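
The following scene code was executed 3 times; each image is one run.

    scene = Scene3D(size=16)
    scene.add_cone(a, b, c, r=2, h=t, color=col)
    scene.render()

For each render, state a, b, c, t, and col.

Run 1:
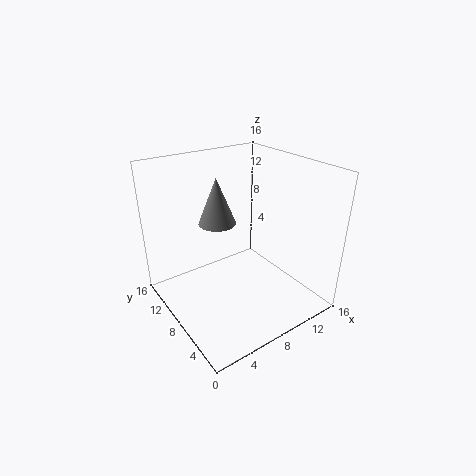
a = 6
b = 9
c = 10
t = 5
col = 'gray'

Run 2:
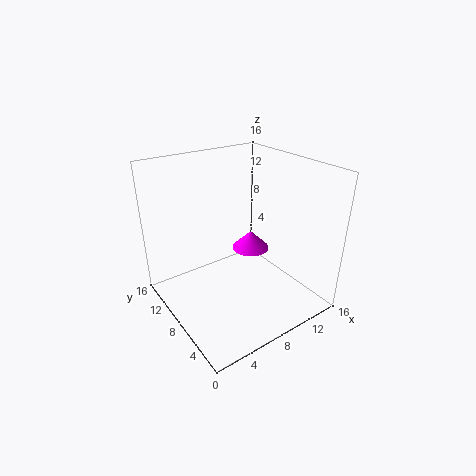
a = 9
b = 7
c = 7
t = 2
col = 'magenta'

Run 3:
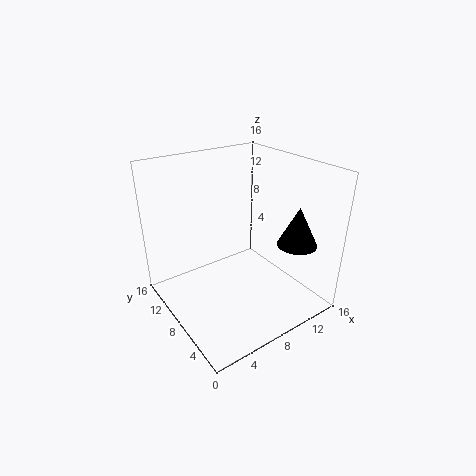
a = 11
b = 2
c = 9
t = 4
col = 'black'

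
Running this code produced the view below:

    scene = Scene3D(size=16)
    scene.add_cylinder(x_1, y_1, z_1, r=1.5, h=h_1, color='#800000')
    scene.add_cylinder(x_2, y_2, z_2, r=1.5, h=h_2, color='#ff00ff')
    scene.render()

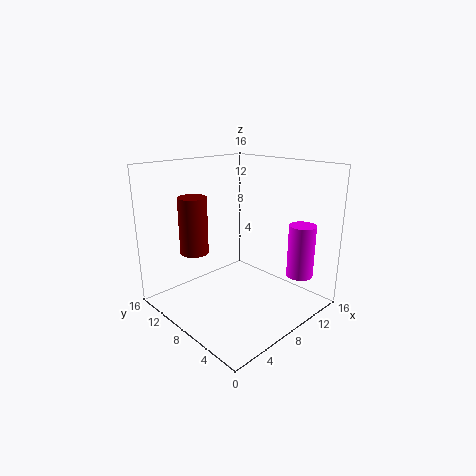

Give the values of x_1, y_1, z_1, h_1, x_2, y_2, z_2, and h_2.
x_1 = 3.5; y_1 = 10; z_1 = 7; h_1 = 6; x_2 = 13; y_2 = 3; z_2 = 3.5; h_2 = 6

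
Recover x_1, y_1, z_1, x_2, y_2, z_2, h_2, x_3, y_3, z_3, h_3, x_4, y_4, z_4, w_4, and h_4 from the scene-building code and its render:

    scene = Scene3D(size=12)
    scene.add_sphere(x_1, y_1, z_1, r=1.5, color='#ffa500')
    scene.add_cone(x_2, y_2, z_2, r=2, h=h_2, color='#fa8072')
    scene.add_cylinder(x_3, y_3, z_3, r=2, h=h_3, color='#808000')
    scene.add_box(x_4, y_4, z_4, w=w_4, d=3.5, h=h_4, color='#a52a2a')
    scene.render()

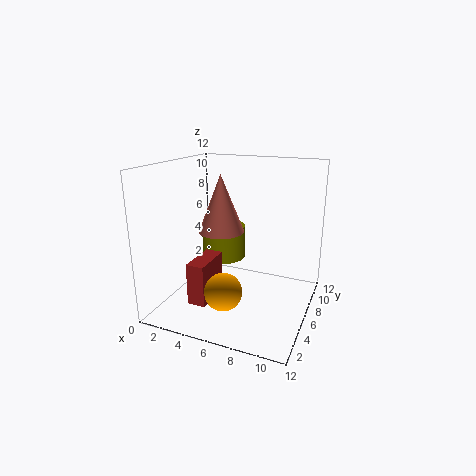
x_1 = 6; y_1 = 3; z_1 = 2.5; x_2 = 4; y_2 = 7; z_2 = 6; h_2 = 5; x_3 = 3.5; y_3 = 8.5; z_3 = 3; h_3 = 3; x_4 = 3; y_4 = 2.5; z_4 = 1; w_4 = 1.5; h_4 = 3.5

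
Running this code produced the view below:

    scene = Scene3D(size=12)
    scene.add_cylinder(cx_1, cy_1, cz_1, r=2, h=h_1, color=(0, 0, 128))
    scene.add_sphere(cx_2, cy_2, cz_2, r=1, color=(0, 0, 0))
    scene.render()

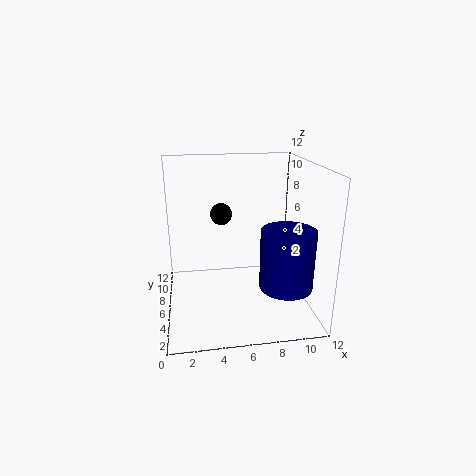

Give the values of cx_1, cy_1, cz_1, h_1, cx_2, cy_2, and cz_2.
cx_1 = 9
cy_1 = 2
cz_1 = 3.5
h_1 = 4.5
cx_2 = 5
cy_2 = 9.5
cz_2 = 7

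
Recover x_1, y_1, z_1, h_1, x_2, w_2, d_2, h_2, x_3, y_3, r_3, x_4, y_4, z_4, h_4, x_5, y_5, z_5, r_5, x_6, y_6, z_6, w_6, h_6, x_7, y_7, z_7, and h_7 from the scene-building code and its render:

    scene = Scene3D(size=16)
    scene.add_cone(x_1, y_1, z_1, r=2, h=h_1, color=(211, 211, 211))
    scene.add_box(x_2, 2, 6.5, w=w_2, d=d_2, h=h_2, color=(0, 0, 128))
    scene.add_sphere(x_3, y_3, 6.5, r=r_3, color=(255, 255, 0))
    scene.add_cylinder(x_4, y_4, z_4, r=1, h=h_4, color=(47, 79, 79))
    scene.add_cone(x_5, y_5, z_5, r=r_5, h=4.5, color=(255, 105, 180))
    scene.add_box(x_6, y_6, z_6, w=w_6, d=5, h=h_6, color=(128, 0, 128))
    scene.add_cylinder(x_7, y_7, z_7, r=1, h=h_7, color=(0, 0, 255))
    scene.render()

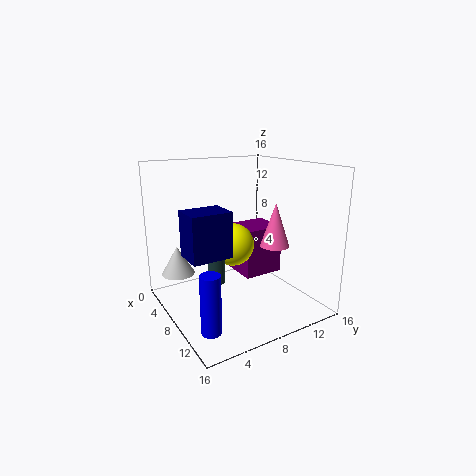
x_1 = 2; y_1 = 3; z_1 = 2.5; h_1 = 3.5; x_2 = 6; w_2 = 3.5; d_2 = 4.5; h_2 = 5; x_3 = 6; y_3 = 8.5; r_3 = 2.5; x_4 = 6.5; y_4 = 6; z_4 = 2.5; h_4 = 4; x_5 = 12; y_5 = 10; z_5 = 8; r_5 = 1.5; x_6 = 2.5; y_6 = 10; z_6 = 2; w_6 = 4.5; h_6 = 6; x_7 = 13; y_7 = 2; z_7 = 1; h_7 = 6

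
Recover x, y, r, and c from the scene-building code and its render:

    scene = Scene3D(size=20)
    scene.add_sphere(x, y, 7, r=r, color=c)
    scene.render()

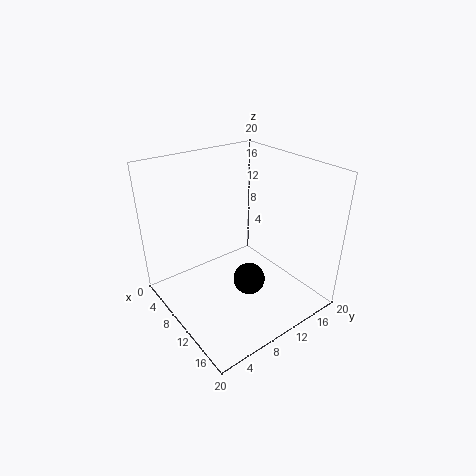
x = 15, y = 8, r = 2, c = 'black'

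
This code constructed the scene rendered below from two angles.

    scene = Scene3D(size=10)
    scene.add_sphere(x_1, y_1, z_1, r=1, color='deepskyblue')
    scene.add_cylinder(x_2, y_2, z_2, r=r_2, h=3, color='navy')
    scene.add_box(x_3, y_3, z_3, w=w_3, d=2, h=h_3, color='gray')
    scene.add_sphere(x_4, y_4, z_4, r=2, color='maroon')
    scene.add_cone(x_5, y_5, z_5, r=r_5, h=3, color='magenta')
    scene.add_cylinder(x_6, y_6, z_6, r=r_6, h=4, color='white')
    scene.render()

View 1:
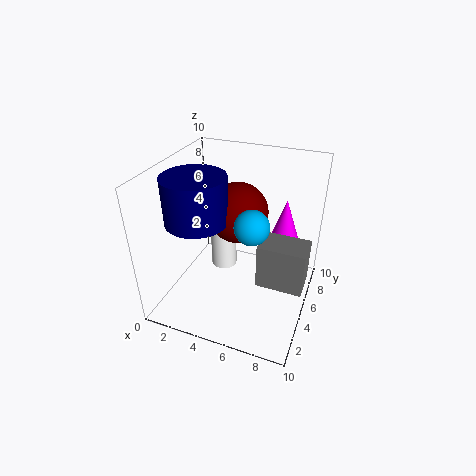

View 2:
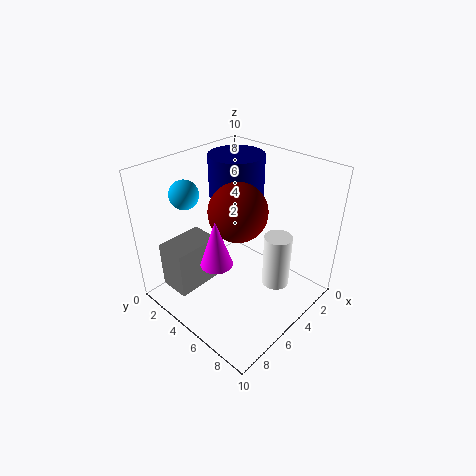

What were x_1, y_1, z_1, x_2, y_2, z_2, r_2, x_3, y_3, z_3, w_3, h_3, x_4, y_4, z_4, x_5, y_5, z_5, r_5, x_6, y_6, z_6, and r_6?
x_1 = 7
y_1 = 2
z_1 = 8
x_2 = 3
y_2 = 3
z_2 = 7
r_2 = 2
x_3 = 7
y_3 = 3
z_3 = 3
w_3 = 3
h_3 = 3
x_4 = 5
y_4 = 5
z_4 = 7
x_5 = 8
y_5 = 6
z_5 = 5
r_5 = 1
x_6 = 3
y_6 = 7
z_6 = 1
r_6 = 1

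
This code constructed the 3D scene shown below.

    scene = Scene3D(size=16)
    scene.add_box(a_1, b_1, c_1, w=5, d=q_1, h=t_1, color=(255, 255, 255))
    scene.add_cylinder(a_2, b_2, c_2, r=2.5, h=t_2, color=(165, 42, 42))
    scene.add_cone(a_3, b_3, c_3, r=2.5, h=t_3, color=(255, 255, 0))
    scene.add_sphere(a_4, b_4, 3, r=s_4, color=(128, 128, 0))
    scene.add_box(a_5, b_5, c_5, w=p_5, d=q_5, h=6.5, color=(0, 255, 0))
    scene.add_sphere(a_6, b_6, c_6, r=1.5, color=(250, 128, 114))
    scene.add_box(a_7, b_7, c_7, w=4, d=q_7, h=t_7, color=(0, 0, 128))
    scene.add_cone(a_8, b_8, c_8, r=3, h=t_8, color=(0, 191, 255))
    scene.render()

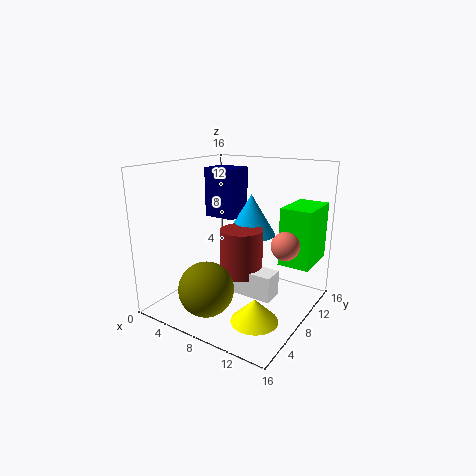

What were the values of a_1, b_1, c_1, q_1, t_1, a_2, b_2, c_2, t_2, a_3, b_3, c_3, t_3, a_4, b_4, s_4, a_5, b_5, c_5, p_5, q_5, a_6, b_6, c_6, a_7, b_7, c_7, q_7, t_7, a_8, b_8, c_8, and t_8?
a_1 = 7
b_1 = 8
c_1 = 1
q_1 = 2.5
t_1 = 3
a_2 = 7.5
b_2 = 9.5
c_2 = 3
t_2 = 5.5
a_3 = 12
b_3 = 5
c_3 = 0.5
t_3 = 2.5
a_4 = 6.5
b_4 = 4
s_4 = 3
a_5 = 12
b_5 = 10
c_5 = 5
p_5 = 3.5
q_5 = 5.5
a_6 = 13.5
b_6 = 8.5
c_6 = 8
a_7 = 1.5
b_7 = 10.5
c_7 = 9
q_7 = 3.5
t_7 = 6
a_8 = 7
b_8 = 12.5
c_8 = 7
t_8 = 5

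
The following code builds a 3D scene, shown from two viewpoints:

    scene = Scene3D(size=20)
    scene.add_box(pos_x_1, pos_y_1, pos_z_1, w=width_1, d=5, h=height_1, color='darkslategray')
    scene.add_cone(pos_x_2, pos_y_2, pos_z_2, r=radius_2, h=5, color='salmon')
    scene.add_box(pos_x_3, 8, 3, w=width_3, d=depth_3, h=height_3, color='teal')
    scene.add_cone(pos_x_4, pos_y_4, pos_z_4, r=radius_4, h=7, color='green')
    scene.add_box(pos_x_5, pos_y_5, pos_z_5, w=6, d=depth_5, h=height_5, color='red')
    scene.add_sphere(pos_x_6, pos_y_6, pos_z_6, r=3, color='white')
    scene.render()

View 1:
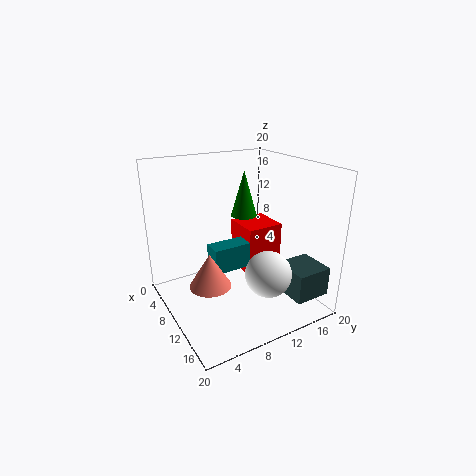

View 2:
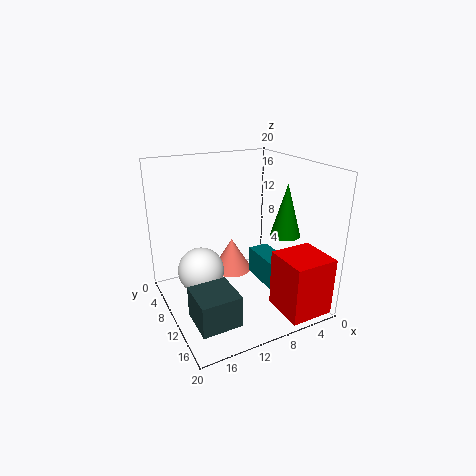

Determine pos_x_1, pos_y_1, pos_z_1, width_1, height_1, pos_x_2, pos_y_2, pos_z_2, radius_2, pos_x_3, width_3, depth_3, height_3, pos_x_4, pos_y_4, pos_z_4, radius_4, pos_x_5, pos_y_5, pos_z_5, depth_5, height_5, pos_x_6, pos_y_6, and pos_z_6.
pos_x_1 = 14; pos_y_1 = 14; pos_z_1 = 3; width_1 = 5; height_1 = 4; pos_x_2 = 9; pos_y_2 = 6; pos_z_2 = 3; radius_2 = 3; pos_x_3 = 4; width_3 = 3; depth_3 = 6; height_3 = 4; pos_x_4 = 5; pos_y_4 = 14; pos_z_4 = 11; radius_4 = 2; pos_x_5 = 1; pos_y_5 = 14; pos_z_5 = 1; depth_5 = 6; height_5 = 8; pos_x_6 = 16; pos_y_6 = 11; pos_z_6 = 7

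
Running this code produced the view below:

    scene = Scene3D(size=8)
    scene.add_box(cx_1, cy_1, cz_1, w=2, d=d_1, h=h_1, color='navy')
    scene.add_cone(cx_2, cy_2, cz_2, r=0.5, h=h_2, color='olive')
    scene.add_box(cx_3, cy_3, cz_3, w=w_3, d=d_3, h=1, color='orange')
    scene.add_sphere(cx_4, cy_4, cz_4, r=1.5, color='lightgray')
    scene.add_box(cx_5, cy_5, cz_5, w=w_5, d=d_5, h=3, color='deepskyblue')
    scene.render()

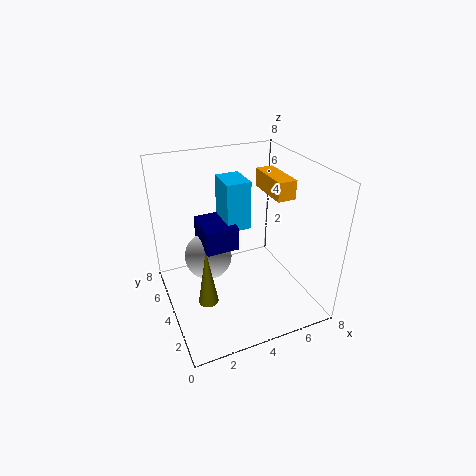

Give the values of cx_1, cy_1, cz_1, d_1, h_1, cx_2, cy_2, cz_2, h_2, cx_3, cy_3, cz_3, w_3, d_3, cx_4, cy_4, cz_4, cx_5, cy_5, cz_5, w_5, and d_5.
cx_1 = 2.5; cy_1 = 5; cz_1 = 2.5; d_1 = 2.5; h_1 = 1.5; cx_2 = 1.5; cy_2 = 2; cz_2 = 2; h_2 = 3; cx_3 = 5.5; cy_3 = 2.5; cz_3 = 6.5; w_3 = 1; d_3 = 2.5; cx_4 = 3; cy_4 = 6.5; cz_4 = 1.5; cx_5 = 4; cy_5 = 5.5; cz_5 = 3.5; w_5 = 1.5; d_5 = 2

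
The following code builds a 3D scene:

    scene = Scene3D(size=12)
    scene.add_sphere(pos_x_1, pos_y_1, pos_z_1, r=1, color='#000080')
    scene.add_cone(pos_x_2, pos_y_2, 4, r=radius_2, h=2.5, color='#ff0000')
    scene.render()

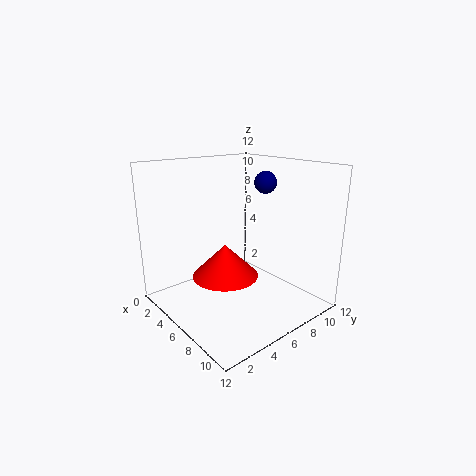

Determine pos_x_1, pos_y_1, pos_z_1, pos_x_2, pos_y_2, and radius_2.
pos_x_1 = 5; pos_y_1 = 10; pos_z_1 = 10; pos_x_2 = 7.5; pos_y_2 = 3.5; radius_2 = 2.5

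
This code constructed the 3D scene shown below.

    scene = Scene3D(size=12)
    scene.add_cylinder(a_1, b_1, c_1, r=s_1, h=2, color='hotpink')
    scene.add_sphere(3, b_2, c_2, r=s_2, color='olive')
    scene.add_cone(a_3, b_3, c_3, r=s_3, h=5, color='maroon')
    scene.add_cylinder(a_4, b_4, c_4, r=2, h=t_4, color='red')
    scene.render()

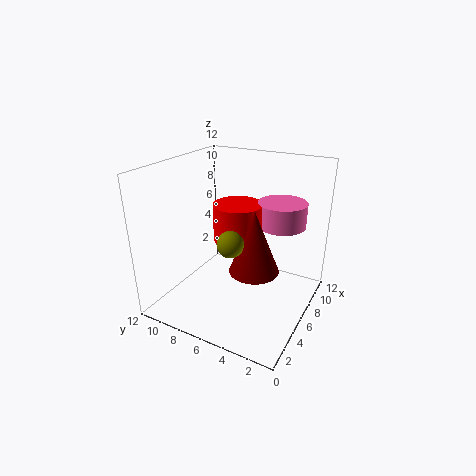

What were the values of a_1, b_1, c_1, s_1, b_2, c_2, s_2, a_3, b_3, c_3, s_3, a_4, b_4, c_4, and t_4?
a_1 = 8; b_1 = 3; c_1 = 7; s_1 = 2; b_2 = 5; c_2 = 7; s_2 = 1; a_3 = 5; b_3 = 4; c_3 = 4; s_3 = 2; a_4 = 6; b_4 = 6; c_4 = 6; t_4 = 3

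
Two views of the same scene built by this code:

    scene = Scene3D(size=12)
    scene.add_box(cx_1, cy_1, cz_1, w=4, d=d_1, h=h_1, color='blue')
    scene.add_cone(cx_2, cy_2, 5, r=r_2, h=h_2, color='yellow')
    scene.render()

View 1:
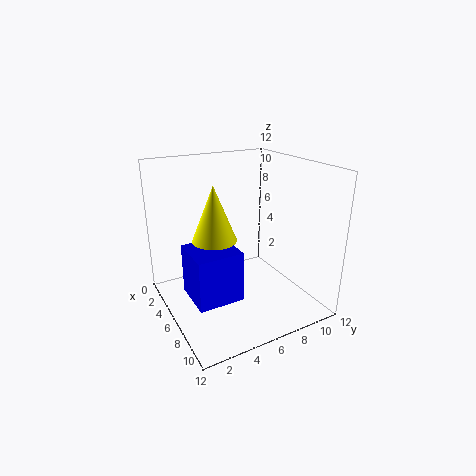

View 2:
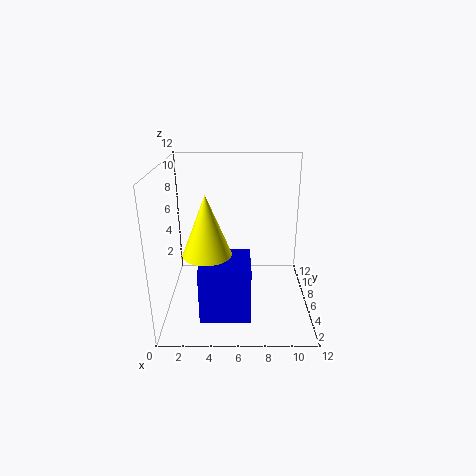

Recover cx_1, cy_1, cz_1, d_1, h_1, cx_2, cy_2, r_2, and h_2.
cx_1 = 3, cy_1 = 2, cz_1 = 0.5, d_1 = 4, h_1 = 4.5, cx_2 = 3.5, cy_2 = 5, r_2 = 2, h_2 = 5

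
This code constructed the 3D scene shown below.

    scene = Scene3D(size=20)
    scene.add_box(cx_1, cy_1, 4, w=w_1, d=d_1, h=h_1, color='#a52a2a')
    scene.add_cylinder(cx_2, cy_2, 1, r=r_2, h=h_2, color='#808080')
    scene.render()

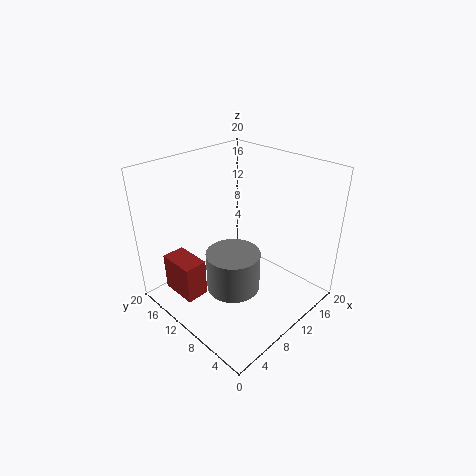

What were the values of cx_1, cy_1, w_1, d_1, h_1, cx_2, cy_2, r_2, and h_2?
cx_1 = 1, cy_1 = 10, w_1 = 3, d_1 = 5, h_1 = 5, cx_2 = 10, cy_2 = 11, r_2 = 4, h_2 = 6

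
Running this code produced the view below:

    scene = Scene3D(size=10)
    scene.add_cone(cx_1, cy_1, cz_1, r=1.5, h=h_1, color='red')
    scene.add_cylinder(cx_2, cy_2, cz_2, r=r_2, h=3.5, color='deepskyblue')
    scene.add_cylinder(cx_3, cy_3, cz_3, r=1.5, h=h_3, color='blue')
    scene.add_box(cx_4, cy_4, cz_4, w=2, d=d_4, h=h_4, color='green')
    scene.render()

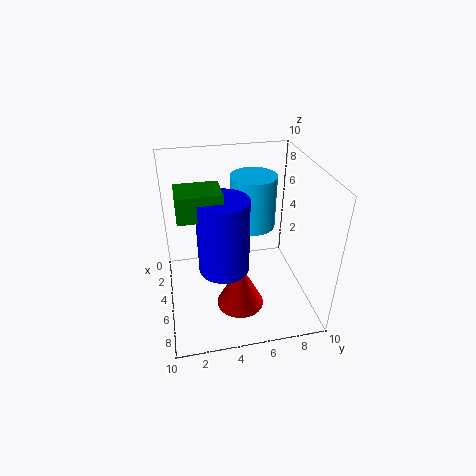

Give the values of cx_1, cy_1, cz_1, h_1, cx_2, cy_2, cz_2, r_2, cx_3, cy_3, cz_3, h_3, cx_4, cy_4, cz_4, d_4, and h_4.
cx_1 = 8
cy_1 = 4.5
cz_1 = 2
h_1 = 3
cx_2 = 5
cy_2 = 6
cz_2 = 6
r_2 = 1.5
cx_3 = 8
cy_3 = 3.5
cz_3 = 5
h_3 = 4.5
cx_4 = 6.5
cy_4 = 1
cz_4 = 8.5
d_4 = 2.5
h_4 = 1.5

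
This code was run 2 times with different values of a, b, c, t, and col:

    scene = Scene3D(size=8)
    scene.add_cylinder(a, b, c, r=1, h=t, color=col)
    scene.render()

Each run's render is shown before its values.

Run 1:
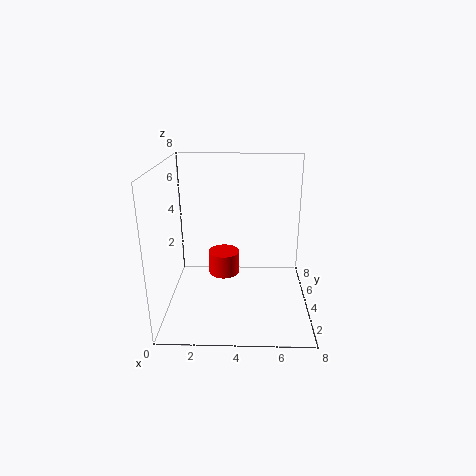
a = 3, b = 6.5, c = 0.5, t = 1.5, col = 'red'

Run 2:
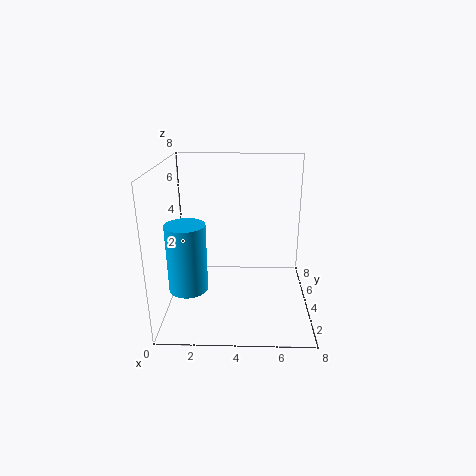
a = 1.5, b = 2, c = 2, t = 3.5, col = 'deepskyblue'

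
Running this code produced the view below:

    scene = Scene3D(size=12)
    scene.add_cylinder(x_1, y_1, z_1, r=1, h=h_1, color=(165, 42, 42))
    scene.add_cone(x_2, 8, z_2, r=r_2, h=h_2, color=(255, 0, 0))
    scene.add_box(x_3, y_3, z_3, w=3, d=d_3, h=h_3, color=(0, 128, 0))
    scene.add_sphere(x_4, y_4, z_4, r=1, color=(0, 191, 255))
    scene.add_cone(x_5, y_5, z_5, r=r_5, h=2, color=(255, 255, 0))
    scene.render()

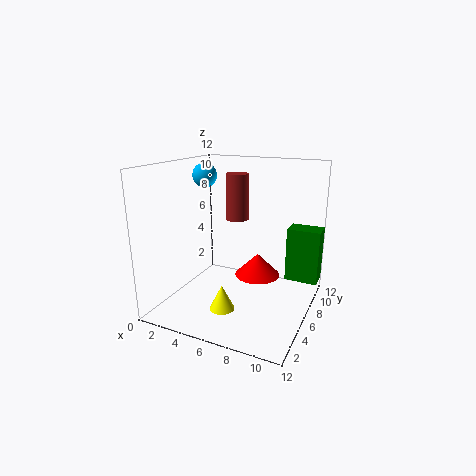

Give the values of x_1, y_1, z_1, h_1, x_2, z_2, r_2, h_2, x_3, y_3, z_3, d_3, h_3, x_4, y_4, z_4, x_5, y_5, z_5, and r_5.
x_1 = 5; y_1 = 8; z_1 = 7; h_1 = 4; x_2 = 7; z_2 = 2; r_2 = 2; h_2 = 2; x_3 = 9; y_3 = 10; z_3 = 1; d_3 = 2; h_3 = 5; x_4 = 3; y_4 = 6; z_4 = 11; x_5 = 6; y_5 = 3; z_5 = 1; r_5 = 1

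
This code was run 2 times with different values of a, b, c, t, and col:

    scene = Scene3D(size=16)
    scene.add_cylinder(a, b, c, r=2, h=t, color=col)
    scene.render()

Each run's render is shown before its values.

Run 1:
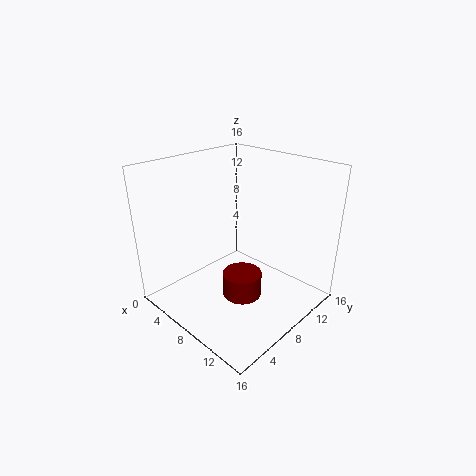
a = 11; b = 5.5; c = 3.5; t = 2.5; col = 'maroon'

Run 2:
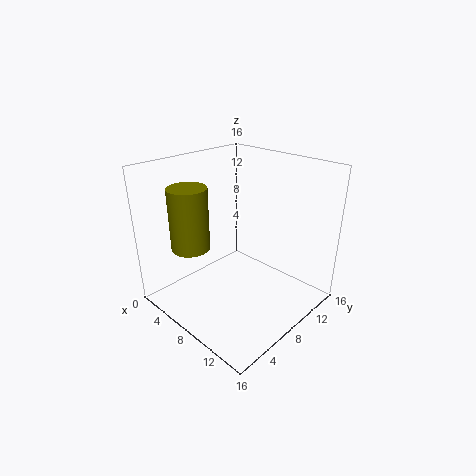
a = 6; b = 3; c = 8; t = 6.5; col = 'olive'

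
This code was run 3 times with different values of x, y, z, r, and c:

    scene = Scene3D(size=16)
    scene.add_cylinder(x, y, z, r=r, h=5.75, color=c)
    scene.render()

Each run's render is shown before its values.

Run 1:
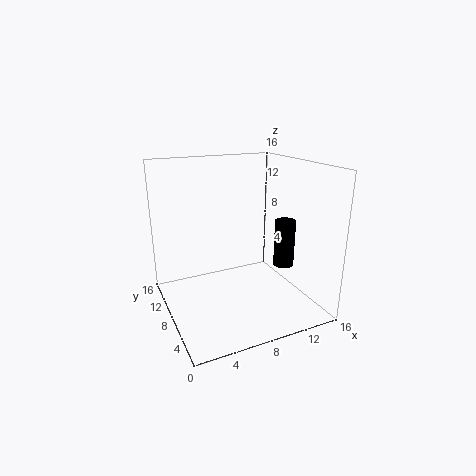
x = 14.5, y = 8.5, z = 3.25, r = 1.25, c = 'black'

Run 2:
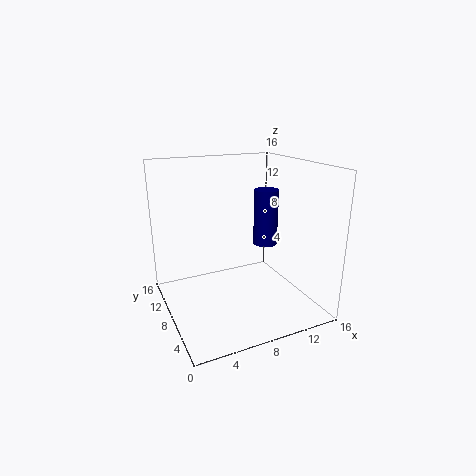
x = 10, y = 5.5, z = 8, r = 1.25, c = 'navy'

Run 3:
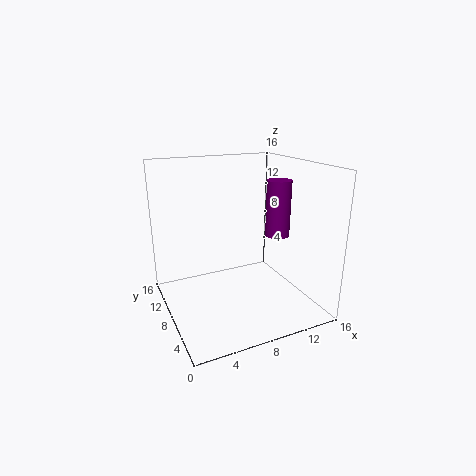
x = 11, y = 4.75, z = 9, r = 1.25, c = 'purple'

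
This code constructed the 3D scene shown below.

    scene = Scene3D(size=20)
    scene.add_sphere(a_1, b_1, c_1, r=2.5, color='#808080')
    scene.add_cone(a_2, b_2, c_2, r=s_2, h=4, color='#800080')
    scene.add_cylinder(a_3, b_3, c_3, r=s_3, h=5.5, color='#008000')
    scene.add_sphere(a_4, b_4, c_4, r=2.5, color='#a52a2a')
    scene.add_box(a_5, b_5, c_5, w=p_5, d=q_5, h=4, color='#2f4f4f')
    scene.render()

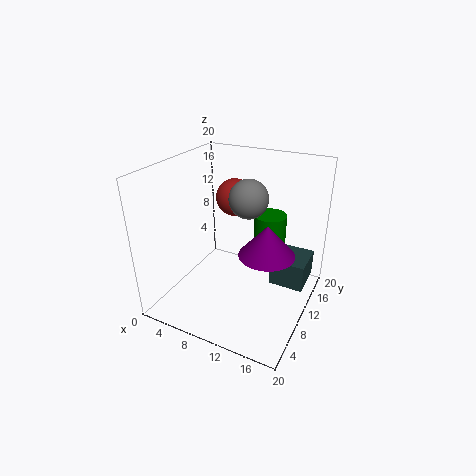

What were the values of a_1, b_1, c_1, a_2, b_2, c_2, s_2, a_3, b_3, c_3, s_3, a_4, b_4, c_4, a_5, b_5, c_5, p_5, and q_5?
a_1 = 12, b_1 = 9, c_1 = 16.5, a_2 = 15.5, b_2 = 7, c_2 = 10.5, s_2 = 3.5, a_3 = 12, b_3 = 17, c_3 = 5.5, s_3 = 2.5, a_4 = 9, b_4 = 11, c_4 = 15.5, a_5 = 14, b_5 = 12.5, c_5 = 2, p_5 = 5, q_5 = 5.5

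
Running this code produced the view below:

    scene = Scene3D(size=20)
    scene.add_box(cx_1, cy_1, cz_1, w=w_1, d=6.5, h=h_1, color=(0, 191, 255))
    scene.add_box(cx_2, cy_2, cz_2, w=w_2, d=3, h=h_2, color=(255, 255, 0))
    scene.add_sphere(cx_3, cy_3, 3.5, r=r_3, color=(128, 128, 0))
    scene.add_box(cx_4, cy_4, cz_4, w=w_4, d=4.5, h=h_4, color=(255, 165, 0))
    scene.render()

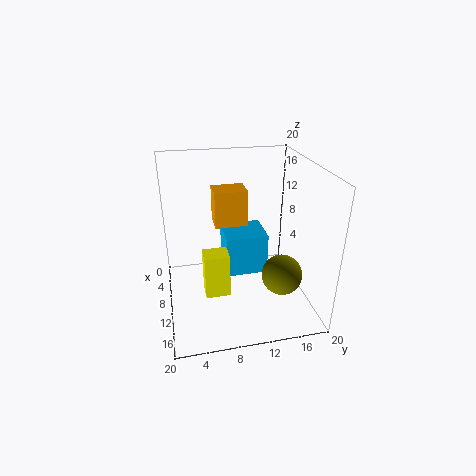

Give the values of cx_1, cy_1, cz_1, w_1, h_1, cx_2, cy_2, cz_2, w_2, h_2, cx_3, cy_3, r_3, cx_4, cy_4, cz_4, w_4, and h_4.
cx_1 = 1; cy_1 = 9; cz_1 = 1.5; w_1 = 6; h_1 = 6.5; cx_2 = 14.5; cy_2 = 4.5; cz_2 = 6; w_2 = 2.5; h_2 = 5.5; cx_3 = 11; cy_3 = 16.5; r_3 = 3; cx_4 = 6; cy_4 = 7; cz_4 = 11.5; w_4 = 3.5; h_4 = 5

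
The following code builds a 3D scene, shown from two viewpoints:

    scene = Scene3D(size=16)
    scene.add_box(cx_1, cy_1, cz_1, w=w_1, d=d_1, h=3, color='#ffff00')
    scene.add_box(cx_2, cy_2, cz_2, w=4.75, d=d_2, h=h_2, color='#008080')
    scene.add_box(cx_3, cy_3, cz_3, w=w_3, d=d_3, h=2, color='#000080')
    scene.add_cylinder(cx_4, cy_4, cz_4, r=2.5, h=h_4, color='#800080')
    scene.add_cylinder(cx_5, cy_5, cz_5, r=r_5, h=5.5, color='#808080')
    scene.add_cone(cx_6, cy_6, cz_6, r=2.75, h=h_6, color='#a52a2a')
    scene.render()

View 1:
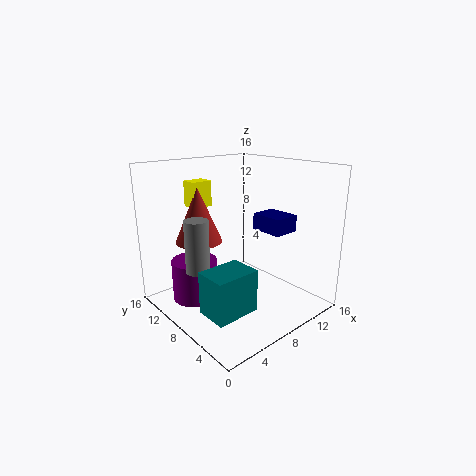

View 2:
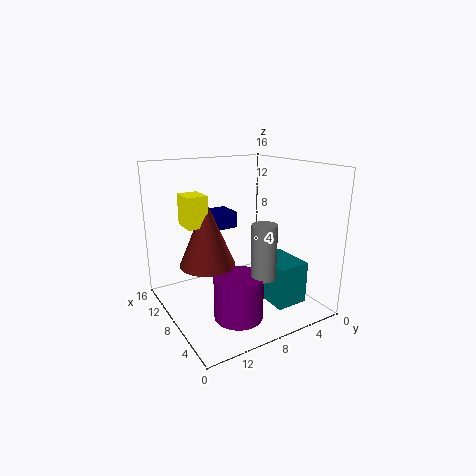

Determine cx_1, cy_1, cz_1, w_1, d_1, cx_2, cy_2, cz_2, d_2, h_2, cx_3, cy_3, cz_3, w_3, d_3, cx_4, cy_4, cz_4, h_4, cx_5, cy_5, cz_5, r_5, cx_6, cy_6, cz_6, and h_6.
cx_1 = 5.5, cy_1 = 12.75, cz_1 = 10.75, w_1 = 2.5, d_1 = 2, cx_2 = 1.75, cy_2 = 3.25, cz_2 = 1.75, d_2 = 3.5, h_2 = 4.5, cx_3 = 12, cy_3 = 5.75, cz_3 = 7.75, w_3 = 3.25, d_3 = 4, cx_4 = 3.75, cy_4 = 10.5, cz_4 = 1.25, h_4 = 4.5, cx_5 = 2.75, cy_5 = 8.25, cz_5 = 5.5, r_5 = 1.25, cx_6 = 6, cy_6 = 12.75, cz_6 = 6.75, h_6 = 6.5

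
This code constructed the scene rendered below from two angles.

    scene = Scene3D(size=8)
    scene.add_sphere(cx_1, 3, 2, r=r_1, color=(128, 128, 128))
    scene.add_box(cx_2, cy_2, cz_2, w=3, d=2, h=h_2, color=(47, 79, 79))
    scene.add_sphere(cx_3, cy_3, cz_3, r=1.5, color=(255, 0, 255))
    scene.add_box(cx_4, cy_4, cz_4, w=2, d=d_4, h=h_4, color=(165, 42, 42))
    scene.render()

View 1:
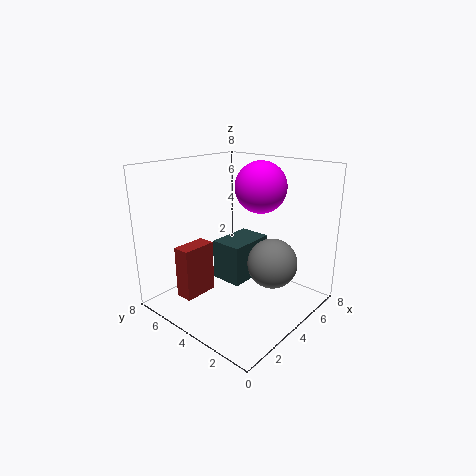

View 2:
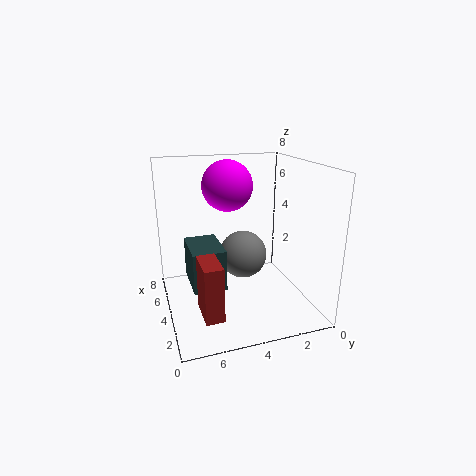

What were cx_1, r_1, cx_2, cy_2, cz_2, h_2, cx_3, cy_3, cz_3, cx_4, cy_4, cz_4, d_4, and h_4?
cx_1 = 6, r_1 = 1.5, cx_2 = 4.5, cy_2 = 4.5, cz_2 = 0.5, h_2 = 2.5, cx_3 = 6, cy_3 = 4, cz_3 = 6.5, cx_4 = 1.5, cy_4 = 5.5, cz_4 = 0.5, d_4 = 1, h_4 = 3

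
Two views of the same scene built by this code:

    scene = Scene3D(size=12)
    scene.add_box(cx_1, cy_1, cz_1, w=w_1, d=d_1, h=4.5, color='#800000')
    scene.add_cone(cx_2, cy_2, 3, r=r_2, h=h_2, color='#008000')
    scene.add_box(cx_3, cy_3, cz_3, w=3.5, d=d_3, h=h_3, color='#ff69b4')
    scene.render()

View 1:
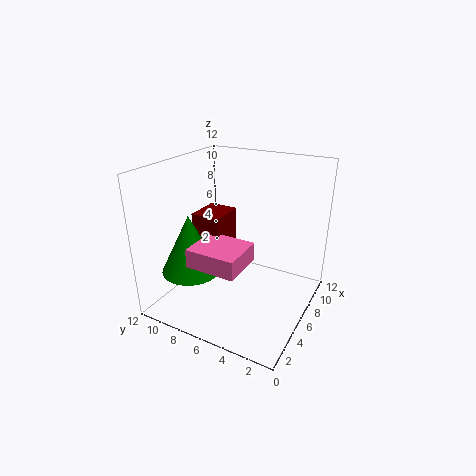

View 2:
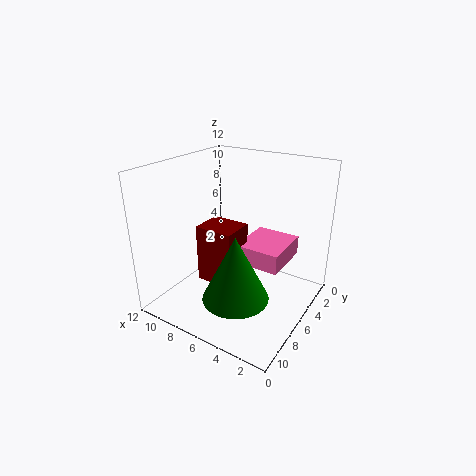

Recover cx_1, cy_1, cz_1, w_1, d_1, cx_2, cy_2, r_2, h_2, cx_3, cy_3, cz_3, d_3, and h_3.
cx_1 = 4.5
cy_1 = 7
cz_1 = 3.5
w_1 = 3
d_1 = 2.5
cx_2 = 4
cy_2 = 9.5
r_2 = 2.5
h_2 = 5
cx_3 = 1.5
cy_3 = 4
cz_3 = 5
d_3 = 4
h_3 = 1.5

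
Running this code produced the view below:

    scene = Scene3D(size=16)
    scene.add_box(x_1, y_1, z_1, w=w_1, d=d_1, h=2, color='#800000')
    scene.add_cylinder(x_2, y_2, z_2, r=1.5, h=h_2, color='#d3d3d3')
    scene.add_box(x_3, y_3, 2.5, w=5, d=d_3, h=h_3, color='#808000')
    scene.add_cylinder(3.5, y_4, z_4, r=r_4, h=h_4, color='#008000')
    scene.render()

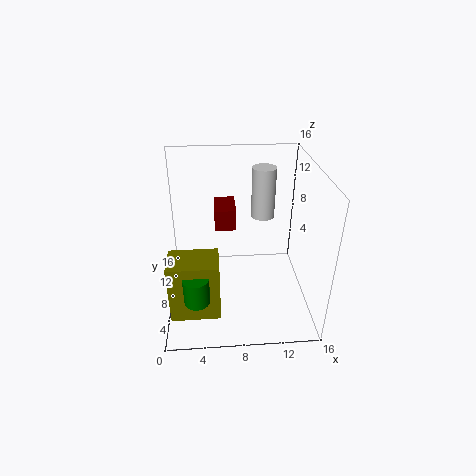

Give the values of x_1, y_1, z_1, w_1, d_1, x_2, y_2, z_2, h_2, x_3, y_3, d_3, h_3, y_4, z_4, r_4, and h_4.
x_1 = 5.5; y_1 = 3.75; z_1 = 11.5; w_1 = 2; d_1 = 3.25; x_2 = 11.75; y_2 = 14.5; z_2 = 7.25; h_2 = 6.5; x_3 = 0.75; y_3 = 1.5; d_3 = 3.5; h_3 = 6.25; y_4 = 1.5; z_4 = 5; r_4 = 1.25; h_4 = 2.75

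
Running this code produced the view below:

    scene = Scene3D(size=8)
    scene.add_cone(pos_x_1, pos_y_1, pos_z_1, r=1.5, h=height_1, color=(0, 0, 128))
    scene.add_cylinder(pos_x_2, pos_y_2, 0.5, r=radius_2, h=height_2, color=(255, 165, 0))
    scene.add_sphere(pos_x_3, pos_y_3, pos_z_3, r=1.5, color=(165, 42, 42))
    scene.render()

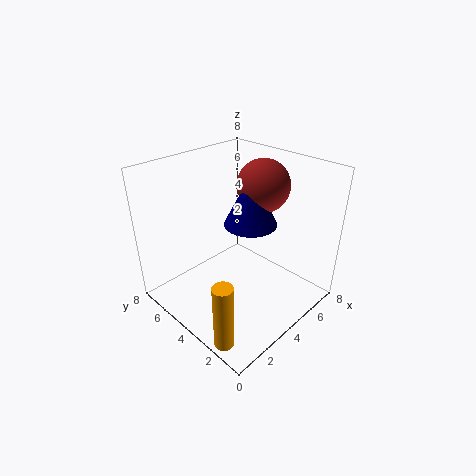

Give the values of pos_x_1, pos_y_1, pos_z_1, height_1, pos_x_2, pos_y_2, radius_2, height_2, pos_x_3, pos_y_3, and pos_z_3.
pos_x_1 = 5
pos_y_1 = 4
pos_z_1 = 4.5
height_1 = 3
pos_x_2 = 0.5
pos_y_2 = 1.5
radius_2 = 0.5
height_2 = 3.5
pos_x_3 = 6
pos_y_3 = 4
pos_z_3 = 6.5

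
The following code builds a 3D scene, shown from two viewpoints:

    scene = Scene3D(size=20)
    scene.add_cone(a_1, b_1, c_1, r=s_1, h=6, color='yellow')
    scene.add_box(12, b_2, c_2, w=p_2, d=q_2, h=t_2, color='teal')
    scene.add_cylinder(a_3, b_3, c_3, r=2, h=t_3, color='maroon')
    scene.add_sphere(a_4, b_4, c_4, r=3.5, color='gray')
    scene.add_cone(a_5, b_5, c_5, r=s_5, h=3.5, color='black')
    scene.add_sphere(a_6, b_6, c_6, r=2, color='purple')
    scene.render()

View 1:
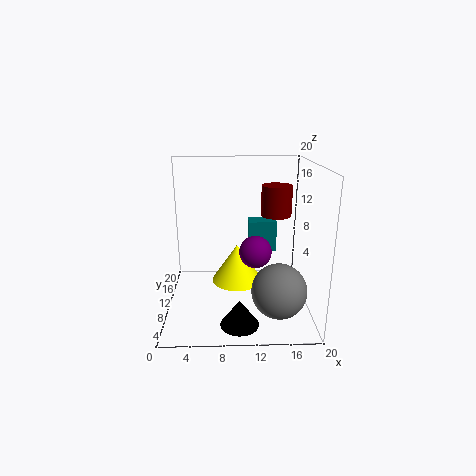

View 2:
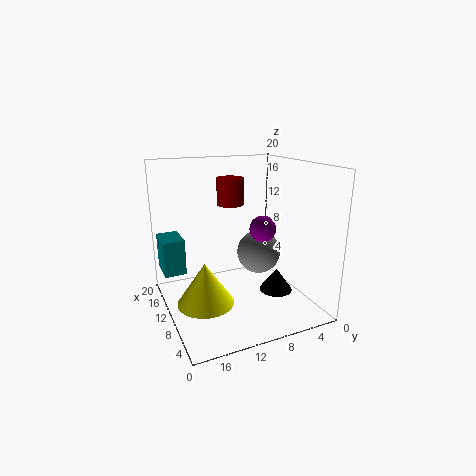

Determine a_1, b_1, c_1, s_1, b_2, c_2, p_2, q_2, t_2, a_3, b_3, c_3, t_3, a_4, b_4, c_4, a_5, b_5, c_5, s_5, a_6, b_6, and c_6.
a_1 = 10, b_1 = 15, c_1 = 1, s_1 = 4, b_2 = 17, c_2 = 5, p_2 = 4.5, q_2 = 3, t_2 = 5, a_3 = 15, b_3 = 9, c_3 = 13.5, t_3 = 4, a_4 = 15, b_4 = 4, c_4 = 5, a_5 = 10, b_5 = 3.5, c_5 = 0.5, s_5 = 2.5, a_6 = 12, b_6 = 5, c_6 = 10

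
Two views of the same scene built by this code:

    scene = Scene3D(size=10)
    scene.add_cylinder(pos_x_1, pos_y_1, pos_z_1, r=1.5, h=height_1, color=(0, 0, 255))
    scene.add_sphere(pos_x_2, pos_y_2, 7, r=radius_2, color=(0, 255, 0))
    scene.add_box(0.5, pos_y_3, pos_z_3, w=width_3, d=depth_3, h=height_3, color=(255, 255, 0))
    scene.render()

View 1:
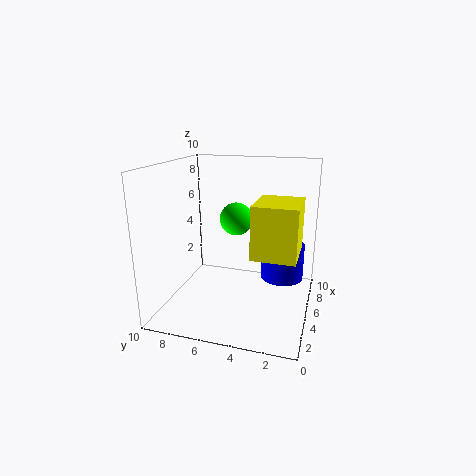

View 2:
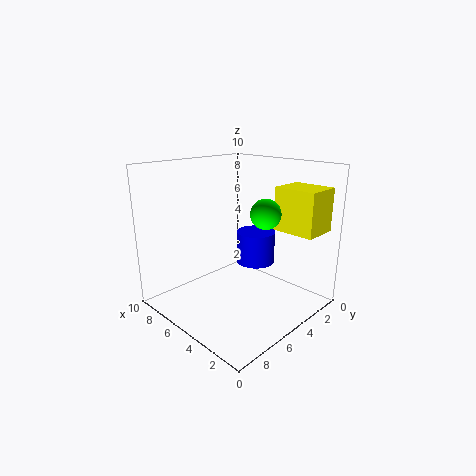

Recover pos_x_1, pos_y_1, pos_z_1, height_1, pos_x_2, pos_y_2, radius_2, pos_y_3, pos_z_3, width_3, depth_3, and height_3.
pos_x_1 = 6; pos_y_1 = 2; pos_z_1 = 2; height_1 = 2.5; pos_x_2 = 3; pos_y_2 = 4.5; radius_2 = 1; pos_y_3 = 0.5; pos_z_3 = 5.5; width_3 = 3; depth_3 = 2.5; height_3 = 3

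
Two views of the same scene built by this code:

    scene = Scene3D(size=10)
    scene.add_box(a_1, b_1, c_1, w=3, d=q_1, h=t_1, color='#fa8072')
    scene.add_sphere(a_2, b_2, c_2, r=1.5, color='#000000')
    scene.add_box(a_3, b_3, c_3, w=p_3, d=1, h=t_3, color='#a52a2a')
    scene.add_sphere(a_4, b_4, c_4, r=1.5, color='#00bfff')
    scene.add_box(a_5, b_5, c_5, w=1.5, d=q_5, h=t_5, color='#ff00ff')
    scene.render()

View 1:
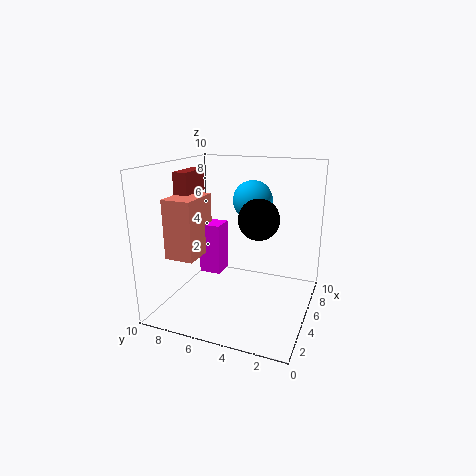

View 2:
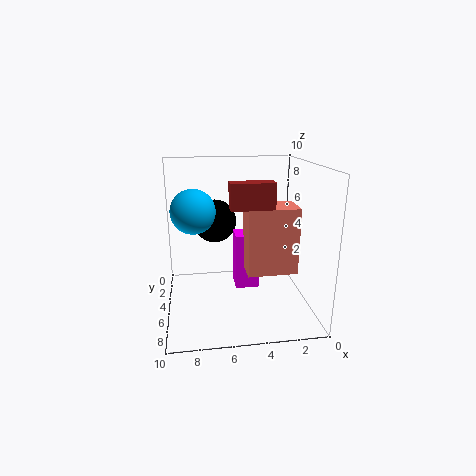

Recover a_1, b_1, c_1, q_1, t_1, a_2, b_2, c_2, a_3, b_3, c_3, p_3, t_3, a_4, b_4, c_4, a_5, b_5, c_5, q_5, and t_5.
a_1 = 2
b_1 = 7
c_1 = 4
q_1 = 2
t_1 = 4
a_2 = 6.5
b_2 = 4
c_2 = 6
a_3 = 3.5
b_3 = 8
c_3 = 8
p_3 = 2.5
t_3 = 1.5
a_4 = 8
b_4 = 5
c_4 = 7
a_5 = 4
b_5 = 6
c_5 = 2.5
q_5 = 1.5
t_5 = 3.5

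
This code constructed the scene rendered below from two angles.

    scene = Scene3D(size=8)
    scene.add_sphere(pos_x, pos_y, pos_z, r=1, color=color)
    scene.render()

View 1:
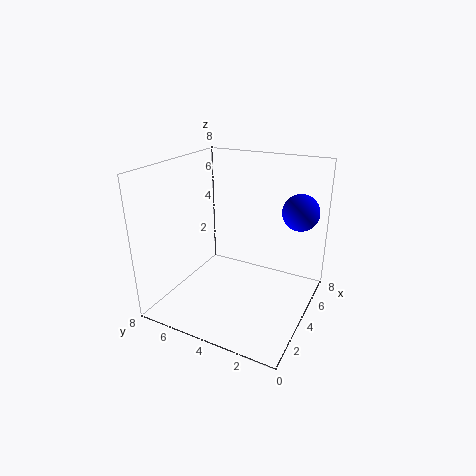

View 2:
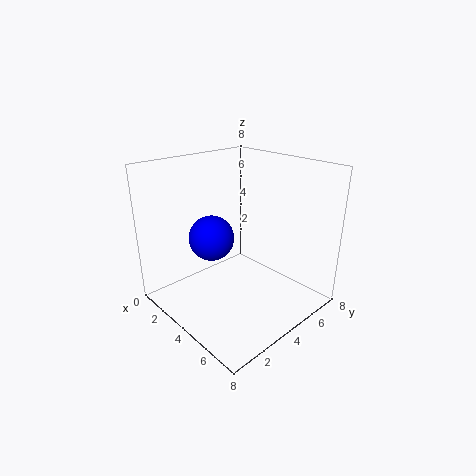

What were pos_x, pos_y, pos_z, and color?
pos_x = 5.5; pos_y = 1; pos_z = 5.5; color = 'blue'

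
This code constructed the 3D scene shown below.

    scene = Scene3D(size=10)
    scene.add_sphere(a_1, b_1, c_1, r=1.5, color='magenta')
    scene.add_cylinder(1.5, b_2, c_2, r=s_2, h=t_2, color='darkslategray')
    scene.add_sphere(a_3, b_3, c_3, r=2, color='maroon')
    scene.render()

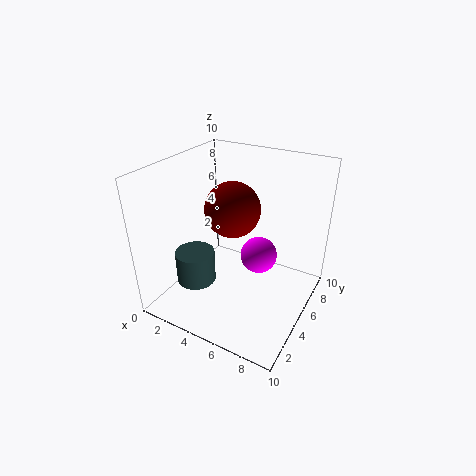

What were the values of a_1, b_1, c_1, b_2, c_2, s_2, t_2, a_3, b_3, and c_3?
a_1 = 5; b_1 = 8.5; c_1 = 1.5; b_2 = 4.5; c_2 = 0.5; s_2 = 1.5; t_2 = 2.5; a_3 = 4; b_3 = 6; c_3 = 6.5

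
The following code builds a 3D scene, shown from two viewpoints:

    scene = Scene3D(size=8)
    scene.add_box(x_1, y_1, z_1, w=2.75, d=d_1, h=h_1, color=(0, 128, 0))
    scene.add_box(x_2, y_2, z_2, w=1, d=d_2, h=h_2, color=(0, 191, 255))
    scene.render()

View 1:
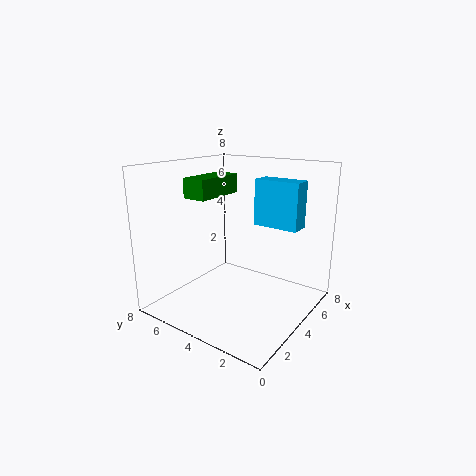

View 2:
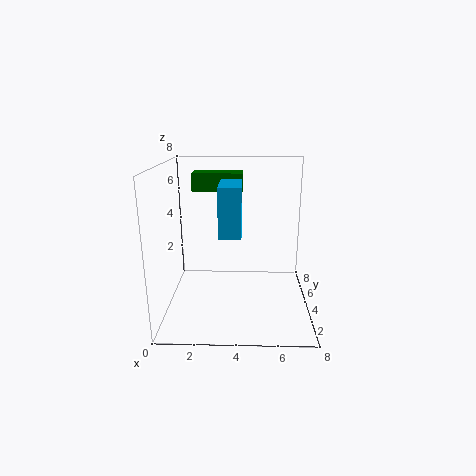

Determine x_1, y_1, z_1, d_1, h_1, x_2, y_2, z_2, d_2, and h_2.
x_1 = 1.5
y_1 = 4.25
z_1 = 6.5
d_1 = 1.25
h_1 = 1
x_2 = 3.25
y_2 = 0.25
z_2 = 5.25
d_2 = 2.25
h_2 = 2.25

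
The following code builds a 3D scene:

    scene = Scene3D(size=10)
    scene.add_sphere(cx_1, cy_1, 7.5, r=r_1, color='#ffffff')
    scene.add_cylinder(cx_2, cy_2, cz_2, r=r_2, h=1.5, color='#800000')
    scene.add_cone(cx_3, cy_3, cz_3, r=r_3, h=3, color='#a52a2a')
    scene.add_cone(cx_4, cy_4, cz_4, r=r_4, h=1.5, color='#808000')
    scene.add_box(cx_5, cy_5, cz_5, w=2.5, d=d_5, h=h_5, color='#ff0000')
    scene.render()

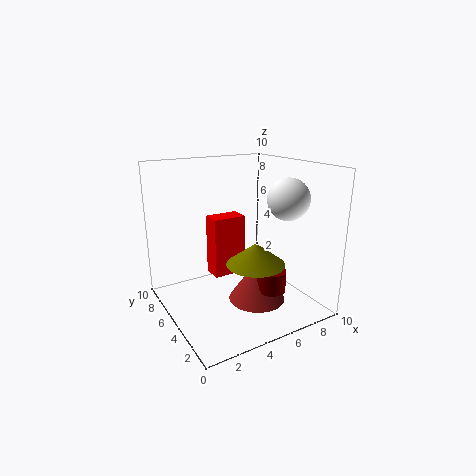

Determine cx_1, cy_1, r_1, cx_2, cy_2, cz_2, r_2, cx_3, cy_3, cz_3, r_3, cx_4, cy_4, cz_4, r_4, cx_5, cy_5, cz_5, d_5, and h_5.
cx_1 = 8.5; cy_1 = 4; r_1 = 1.5; cx_2 = 6.5; cy_2 = 3; cz_2 = 1.5; r_2 = 1; cx_3 = 6; cy_3 = 4; cz_3 = 0.5; r_3 = 2; cx_4 = 5.5; cy_4 = 3.5; cz_4 = 3.5; r_4 = 2; cx_5 = 4; cy_5 = 6.5; cz_5 = 1.5; d_5 = 1.5; h_5 = 4.5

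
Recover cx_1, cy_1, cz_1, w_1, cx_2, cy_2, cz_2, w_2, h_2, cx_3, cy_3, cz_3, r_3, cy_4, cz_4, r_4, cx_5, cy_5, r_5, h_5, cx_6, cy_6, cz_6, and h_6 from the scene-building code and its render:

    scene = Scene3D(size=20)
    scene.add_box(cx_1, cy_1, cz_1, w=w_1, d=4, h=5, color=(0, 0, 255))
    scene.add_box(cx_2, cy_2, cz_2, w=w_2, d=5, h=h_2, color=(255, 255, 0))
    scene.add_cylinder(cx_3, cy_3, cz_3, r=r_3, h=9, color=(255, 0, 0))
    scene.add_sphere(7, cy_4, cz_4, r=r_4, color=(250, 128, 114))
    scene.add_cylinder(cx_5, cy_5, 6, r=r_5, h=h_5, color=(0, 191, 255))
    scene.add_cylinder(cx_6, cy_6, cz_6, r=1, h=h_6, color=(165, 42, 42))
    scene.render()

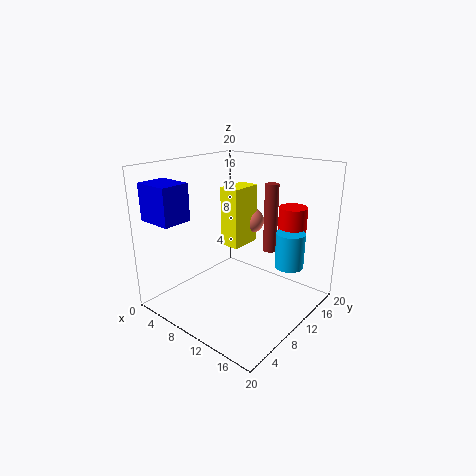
cx_1 = 1, cy_1 = 1, cz_1 = 13, w_1 = 5, cx_2 = 5, cy_2 = 12, cz_2 = 7, w_2 = 3, h_2 = 9, cx_3 = 15, cy_3 = 16, cz_3 = 5, r_3 = 2, cy_4 = 17, cz_4 = 10, r_4 = 2, cx_5 = 16, cy_5 = 14, r_5 = 2, h_5 = 5, cx_6 = 12, cy_6 = 15, cz_6 = 7, h_6 = 10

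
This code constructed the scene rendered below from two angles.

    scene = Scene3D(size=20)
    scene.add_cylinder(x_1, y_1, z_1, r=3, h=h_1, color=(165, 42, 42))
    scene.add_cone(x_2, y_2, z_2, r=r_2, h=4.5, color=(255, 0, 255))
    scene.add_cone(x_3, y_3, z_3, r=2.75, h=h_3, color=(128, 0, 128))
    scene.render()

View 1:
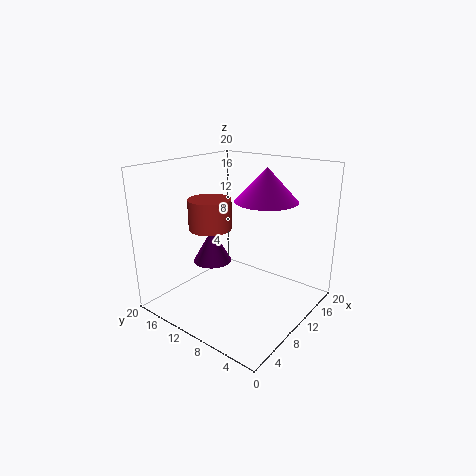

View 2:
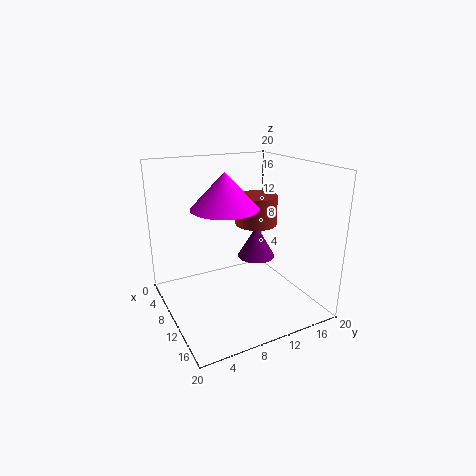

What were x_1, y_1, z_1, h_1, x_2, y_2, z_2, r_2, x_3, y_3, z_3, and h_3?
x_1 = 8.5; y_1 = 13.75; z_1 = 11; h_1 = 4.25; x_2 = 12.25; y_2 = 7; z_2 = 15.25; r_2 = 4.25; x_3 = 8.75; y_3 = 13.75; z_3 = 6; h_3 = 4.75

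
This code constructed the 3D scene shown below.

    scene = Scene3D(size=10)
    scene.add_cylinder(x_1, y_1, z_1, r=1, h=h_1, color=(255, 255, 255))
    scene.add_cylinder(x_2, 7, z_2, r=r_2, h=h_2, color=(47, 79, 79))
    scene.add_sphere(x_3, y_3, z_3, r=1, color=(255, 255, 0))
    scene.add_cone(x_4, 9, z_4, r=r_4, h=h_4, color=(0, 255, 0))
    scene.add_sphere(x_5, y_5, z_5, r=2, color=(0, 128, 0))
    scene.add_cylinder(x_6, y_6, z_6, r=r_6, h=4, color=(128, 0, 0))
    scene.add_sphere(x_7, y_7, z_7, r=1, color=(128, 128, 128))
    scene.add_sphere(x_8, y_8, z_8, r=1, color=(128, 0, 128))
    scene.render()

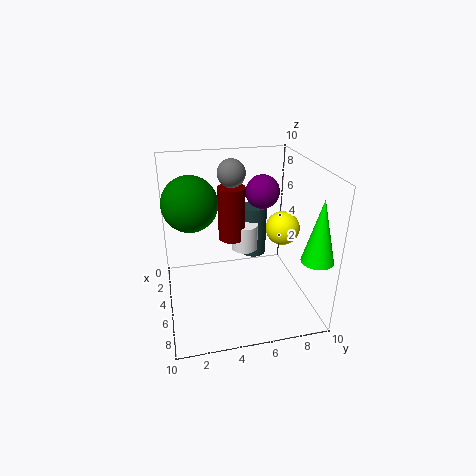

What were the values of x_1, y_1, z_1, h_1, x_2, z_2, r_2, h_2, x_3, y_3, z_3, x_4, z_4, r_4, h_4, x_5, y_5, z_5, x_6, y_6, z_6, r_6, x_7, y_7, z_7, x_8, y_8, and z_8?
x_1 = 3
y_1 = 6
z_1 = 3
h_1 = 2
x_2 = 2
z_2 = 2
r_2 = 1
h_2 = 4
x_3 = 8
y_3 = 7
z_3 = 7
x_4 = 9
z_4 = 5
r_4 = 1
h_4 = 4
x_5 = 3
y_5 = 2
z_5 = 7
x_6 = 3
y_6 = 5
z_6 = 4
r_6 = 1
x_7 = 3
y_7 = 5
z_7 = 9
x_8 = 7
y_8 = 6
z_8 = 9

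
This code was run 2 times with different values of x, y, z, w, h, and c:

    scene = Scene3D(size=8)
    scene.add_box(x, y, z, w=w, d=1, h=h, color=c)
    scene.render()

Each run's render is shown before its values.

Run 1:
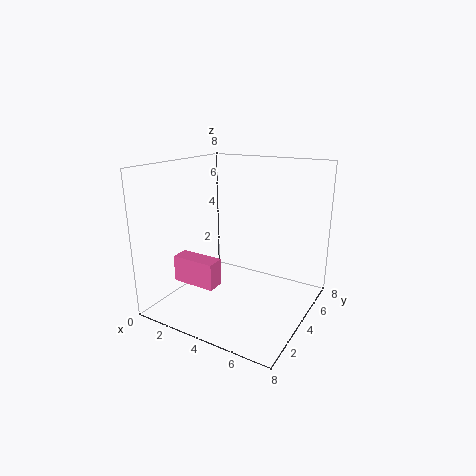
x = 1, y = 2, z = 1.5, w = 2.5, h = 1.5, c = 'hotpink'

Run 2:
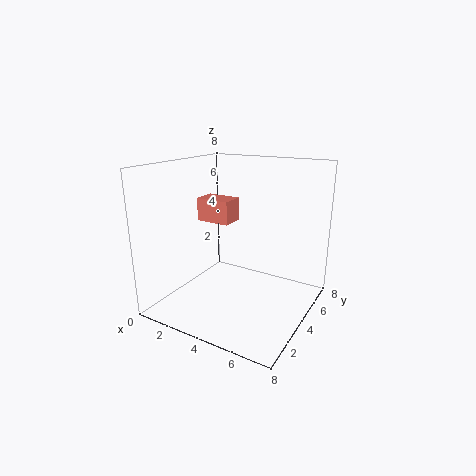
x = 4, y = 0.5, z = 6, w = 1.5, h = 1, c = 'salmon'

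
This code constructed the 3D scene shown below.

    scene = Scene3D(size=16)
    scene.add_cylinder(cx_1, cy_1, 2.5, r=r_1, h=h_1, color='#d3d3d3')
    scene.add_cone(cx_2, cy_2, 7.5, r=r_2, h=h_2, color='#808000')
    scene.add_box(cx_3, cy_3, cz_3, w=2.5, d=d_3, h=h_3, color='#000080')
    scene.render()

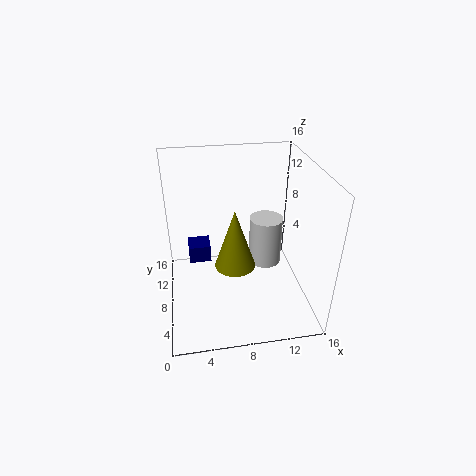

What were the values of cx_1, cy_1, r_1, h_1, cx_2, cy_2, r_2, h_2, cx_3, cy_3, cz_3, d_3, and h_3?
cx_1 = 12
cy_1 = 11
r_1 = 2
h_1 = 6
cx_2 = 7
cy_2 = 4
r_2 = 2
h_2 = 6
cx_3 = 2.5
cy_3 = 9
cz_3 = 4.5
d_3 = 2.5
h_3 = 2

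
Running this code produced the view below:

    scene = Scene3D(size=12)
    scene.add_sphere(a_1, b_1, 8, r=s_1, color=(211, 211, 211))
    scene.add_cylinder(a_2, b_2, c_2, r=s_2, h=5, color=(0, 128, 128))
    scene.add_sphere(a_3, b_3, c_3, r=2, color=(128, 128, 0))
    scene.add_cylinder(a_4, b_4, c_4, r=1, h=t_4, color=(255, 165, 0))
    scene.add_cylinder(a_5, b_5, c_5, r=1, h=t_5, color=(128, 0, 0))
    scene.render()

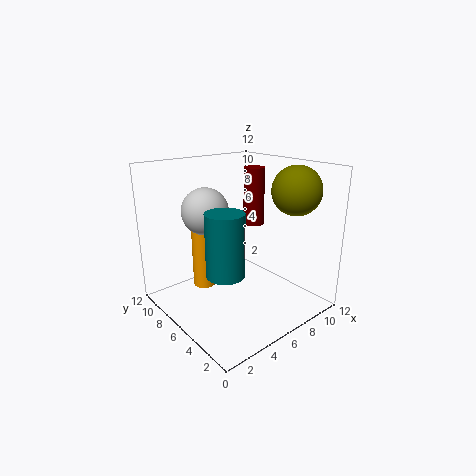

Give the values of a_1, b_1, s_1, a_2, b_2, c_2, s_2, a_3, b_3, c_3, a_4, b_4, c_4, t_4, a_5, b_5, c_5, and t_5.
a_1 = 4.5; b_1 = 8.5; s_1 = 2; a_2 = 3.5; b_2 = 4.5; c_2 = 4; s_2 = 1.5; a_3 = 9.5; b_3 = 3; c_3 = 10; a_4 = 4.5; b_4 = 9; c_4 = 1; t_4 = 5.5; a_5 = 10.5; b_5 = 9; c_5 = 5.5; t_5 = 5.5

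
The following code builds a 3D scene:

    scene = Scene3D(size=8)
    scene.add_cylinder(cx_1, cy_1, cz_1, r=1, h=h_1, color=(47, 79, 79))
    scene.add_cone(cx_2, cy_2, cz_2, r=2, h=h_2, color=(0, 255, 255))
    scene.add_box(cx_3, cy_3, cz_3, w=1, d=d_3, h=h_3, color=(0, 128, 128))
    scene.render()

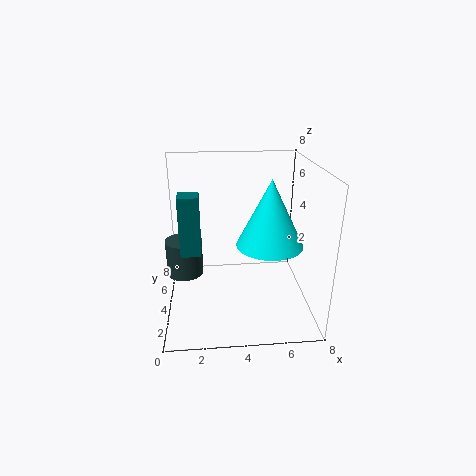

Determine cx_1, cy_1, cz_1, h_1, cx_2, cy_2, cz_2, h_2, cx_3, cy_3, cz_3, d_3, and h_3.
cx_1 = 1
cy_1 = 4
cz_1 = 2
h_1 = 2
cx_2 = 6
cy_2 = 5
cz_2 = 3
h_2 = 4
cx_3 = 1
cy_3 = 2
cz_3 = 4
d_3 = 1
h_3 = 3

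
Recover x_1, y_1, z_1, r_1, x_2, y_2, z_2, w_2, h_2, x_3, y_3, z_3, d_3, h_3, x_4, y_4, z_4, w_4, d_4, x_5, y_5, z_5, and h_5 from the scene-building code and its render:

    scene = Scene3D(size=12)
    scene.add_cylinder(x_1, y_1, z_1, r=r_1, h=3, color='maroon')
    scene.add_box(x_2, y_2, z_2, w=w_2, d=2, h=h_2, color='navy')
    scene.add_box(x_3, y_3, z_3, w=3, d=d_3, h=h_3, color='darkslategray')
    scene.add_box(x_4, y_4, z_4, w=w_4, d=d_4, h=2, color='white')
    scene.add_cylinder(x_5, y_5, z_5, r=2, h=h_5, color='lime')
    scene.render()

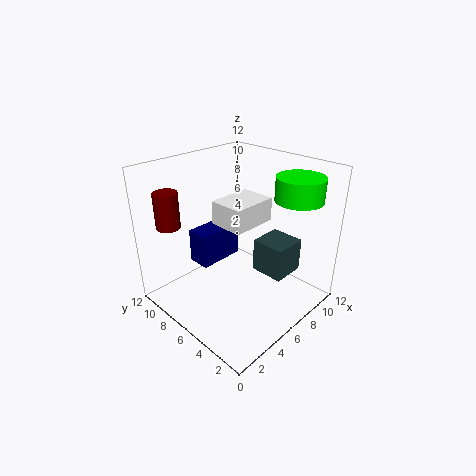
x_1 = 2
y_1 = 10
z_1 = 7
r_1 = 1
x_2 = 4
y_2 = 8
z_2 = 3
w_2 = 4
h_2 = 3
x_3 = 8
y_3 = 3
z_3 = 2
d_3 = 3
h_3 = 3
x_4 = 5
y_4 = 5
z_4 = 7
w_4 = 4
d_4 = 3
x_5 = 10
y_5 = 3
z_5 = 9
h_5 = 2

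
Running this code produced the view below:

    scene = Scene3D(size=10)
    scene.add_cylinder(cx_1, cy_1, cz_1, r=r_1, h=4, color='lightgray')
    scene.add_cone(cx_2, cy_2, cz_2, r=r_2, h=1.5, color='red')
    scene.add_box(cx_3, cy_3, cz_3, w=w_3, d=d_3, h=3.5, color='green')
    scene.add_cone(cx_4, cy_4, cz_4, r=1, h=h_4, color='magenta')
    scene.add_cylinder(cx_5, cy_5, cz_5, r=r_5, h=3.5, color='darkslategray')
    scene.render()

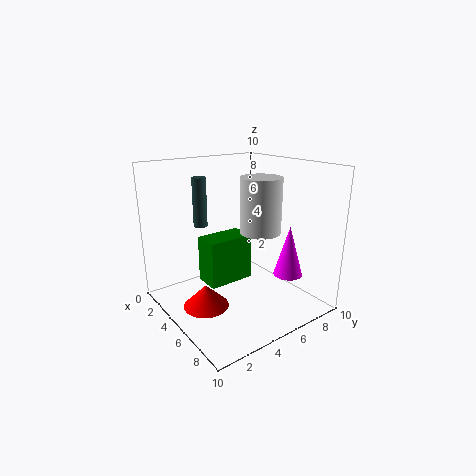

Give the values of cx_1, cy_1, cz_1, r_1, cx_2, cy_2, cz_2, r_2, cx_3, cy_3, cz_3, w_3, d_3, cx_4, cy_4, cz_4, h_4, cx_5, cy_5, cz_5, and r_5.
cx_1 = 5
cy_1 = 7
cz_1 = 5
r_1 = 1.5
cx_2 = 5.5
cy_2 = 2
cz_2 = 1
r_2 = 1.5
cx_3 = 2
cy_3 = 3.5
cz_3 = 1
w_3 = 2
d_3 = 3.5
cx_4 = 7.5
cy_4 = 7.5
cz_4 = 2.5
h_4 = 3.5
cx_5 = 2.5
cy_5 = 3.5
cz_5 = 5.5
r_5 = 0.5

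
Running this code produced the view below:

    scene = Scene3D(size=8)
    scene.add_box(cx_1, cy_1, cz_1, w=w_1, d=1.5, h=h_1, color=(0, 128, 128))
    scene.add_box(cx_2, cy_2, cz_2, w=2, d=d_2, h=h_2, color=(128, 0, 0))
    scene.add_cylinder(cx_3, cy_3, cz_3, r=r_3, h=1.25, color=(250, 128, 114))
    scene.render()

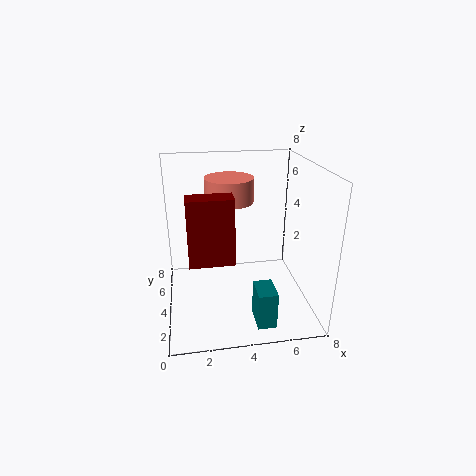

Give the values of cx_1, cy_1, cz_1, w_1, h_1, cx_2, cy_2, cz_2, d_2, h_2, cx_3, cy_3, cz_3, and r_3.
cx_1 = 4.5; cy_1 = 0.75; cz_1 = 0.25; w_1 = 1; h_1 = 2; cx_2 = 1.25; cy_2 = 0.25; cz_2 = 4.5; d_2 = 1; h_2 = 3; cx_3 = 3.5; cy_3 = 3.75; cz_3 = 6.25; r_3 = 1.25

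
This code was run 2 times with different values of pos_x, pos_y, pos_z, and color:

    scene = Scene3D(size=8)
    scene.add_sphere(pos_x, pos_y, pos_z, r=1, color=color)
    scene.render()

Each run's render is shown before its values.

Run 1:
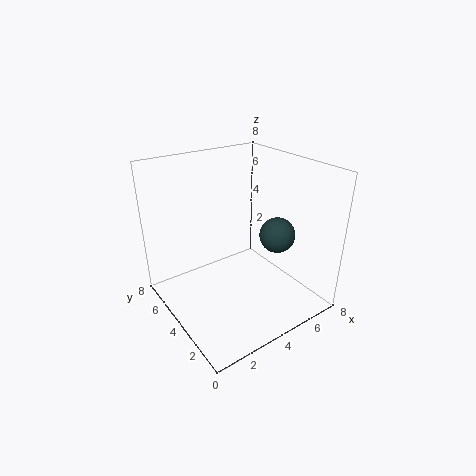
pos_x = 6
pos_y = 3
pos_z = 4
color = 'darkslategray'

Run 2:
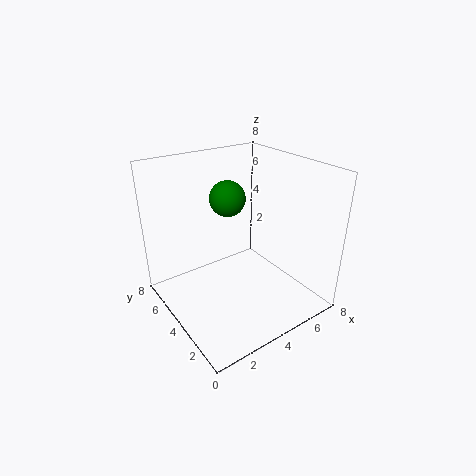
pos_x = 4
pos_y = 5
pos_z = 6
color = 'green'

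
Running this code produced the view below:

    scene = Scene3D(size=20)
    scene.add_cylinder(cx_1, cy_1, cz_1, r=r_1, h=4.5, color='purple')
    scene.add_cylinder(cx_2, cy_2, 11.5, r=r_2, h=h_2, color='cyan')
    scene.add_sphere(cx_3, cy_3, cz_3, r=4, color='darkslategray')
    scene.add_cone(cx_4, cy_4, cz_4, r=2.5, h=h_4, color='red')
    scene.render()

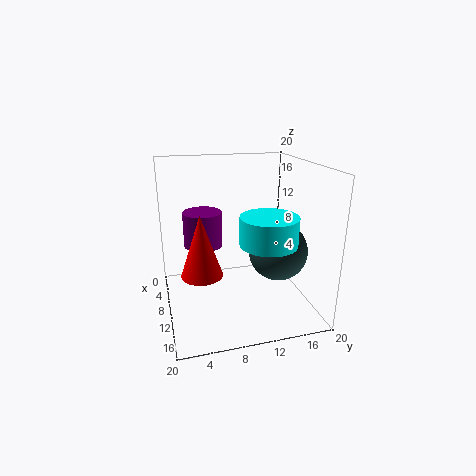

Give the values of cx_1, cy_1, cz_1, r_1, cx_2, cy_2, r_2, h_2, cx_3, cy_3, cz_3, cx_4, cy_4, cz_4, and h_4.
cx_1 = 11, cy_1 = 5, cz_1 = 10, r_1 = 2.5, cx_2 = 16.5, cy_2 = 12, r_2 = 3.5, h_2 = 3.5, cx_3 = 12.5, cy_3 = 15, cz_3 = 8.5, cx_4 = 15.5, cy_4 = 4, cz_4 = 8, h_4 = 7.5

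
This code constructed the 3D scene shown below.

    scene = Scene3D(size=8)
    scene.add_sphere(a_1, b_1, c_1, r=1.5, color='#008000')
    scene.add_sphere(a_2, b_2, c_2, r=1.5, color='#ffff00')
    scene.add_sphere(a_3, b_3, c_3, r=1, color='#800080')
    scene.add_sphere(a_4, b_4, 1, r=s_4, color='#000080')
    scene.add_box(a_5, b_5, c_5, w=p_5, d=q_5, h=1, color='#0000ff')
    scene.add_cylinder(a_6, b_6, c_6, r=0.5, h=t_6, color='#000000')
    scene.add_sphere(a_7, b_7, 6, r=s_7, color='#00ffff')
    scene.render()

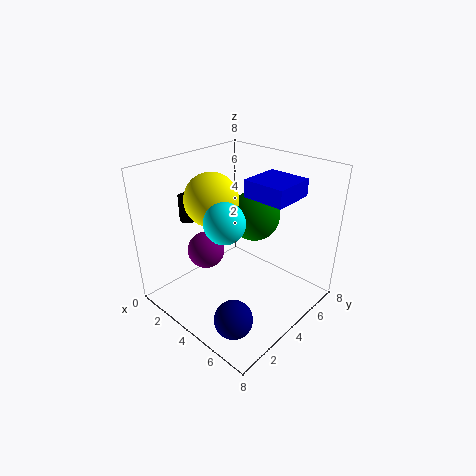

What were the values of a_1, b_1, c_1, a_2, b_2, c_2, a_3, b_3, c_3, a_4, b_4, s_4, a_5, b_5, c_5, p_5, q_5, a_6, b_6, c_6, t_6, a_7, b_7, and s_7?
a_1 = 3.5
b_1 = 6
c_1 = 4.5
a_2 = 2.5
b_2 = 3.5
c_2 = 6
a_3 = 3
b_3 = 2.5
c_3 = 3.5
a_4 = 6
b_4 = 1.5
s_4 = 1
a_5 = 3.5
b_5 = 5
c_5 = 6
p_5 = 2.5
q_5 = 2.5
a_6 = 1
b_6 = 3
c_6 = 4.5
t_6 = 1.5
a_7 = 5
b_7 = 2
s_7 = 1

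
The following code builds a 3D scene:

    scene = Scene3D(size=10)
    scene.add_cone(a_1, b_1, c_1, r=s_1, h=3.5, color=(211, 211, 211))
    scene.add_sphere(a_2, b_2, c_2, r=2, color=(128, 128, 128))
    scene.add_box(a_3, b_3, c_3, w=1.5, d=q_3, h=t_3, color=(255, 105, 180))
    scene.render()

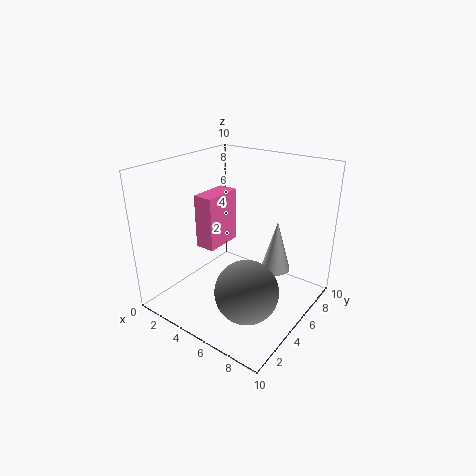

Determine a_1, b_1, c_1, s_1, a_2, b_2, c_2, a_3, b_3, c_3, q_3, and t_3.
a_1 = 7.5
b_1 = 6
c_1 = 3
s_1 = 1
a_2 = 7.5
b_2 = 2.5
c_2 = 3
a_3 = 1.5
b_3 = 4.5
c_3 = 3.5
q_3 = 3
t_3 = 4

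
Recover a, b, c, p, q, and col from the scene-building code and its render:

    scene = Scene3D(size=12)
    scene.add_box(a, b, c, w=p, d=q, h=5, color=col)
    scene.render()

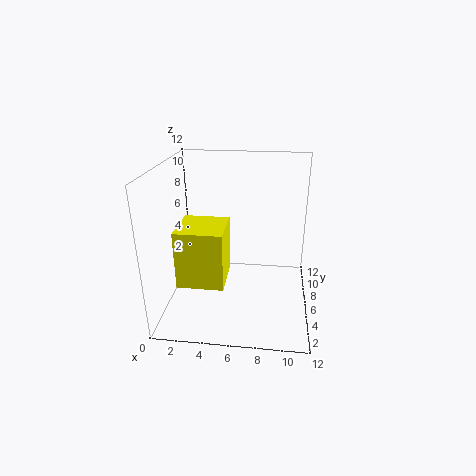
a = 1
b = 4
c = 2
p = 4
q = 4
col = 'yellow'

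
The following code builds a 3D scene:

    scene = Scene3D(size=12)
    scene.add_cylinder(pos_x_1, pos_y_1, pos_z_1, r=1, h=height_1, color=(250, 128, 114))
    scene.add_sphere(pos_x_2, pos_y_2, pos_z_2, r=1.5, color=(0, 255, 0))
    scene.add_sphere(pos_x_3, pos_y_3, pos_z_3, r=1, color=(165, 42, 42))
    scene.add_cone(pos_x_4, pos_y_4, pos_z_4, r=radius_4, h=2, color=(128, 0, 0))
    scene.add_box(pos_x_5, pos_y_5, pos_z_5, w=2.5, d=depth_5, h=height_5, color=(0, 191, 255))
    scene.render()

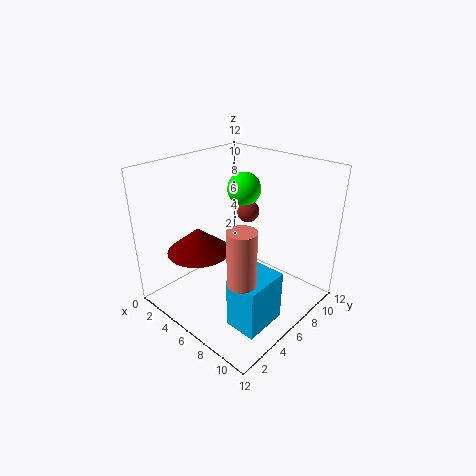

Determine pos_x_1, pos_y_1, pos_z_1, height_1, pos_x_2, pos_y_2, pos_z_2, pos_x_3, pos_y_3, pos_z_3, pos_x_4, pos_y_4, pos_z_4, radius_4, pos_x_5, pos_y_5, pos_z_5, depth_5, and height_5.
pos_x_1 = 10, pos_y_1 = 2, pos_z_1 = 5.5, height_1 = 4, pos_x_2 = 4, pos_y_2 = 9, pos_z_2 = 9, pos_x_3 = 4.5, pos_y_3 = 9, pos_z_3 = 7, pos_x_4 = 4.5, pos_y_4 = 3, pos_z_4 = 5.5, radius_4 = 2.5, pos_x_5 = 8.5, pos_y_5 = 2, pos_z_5 = 1, depth_5 = 3.5, height_5 = 4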